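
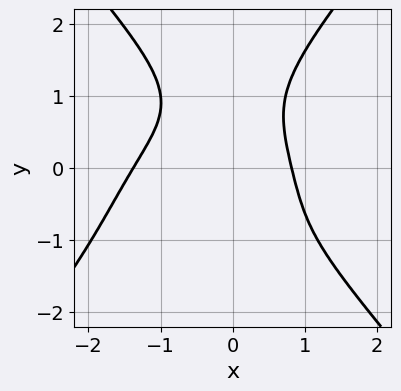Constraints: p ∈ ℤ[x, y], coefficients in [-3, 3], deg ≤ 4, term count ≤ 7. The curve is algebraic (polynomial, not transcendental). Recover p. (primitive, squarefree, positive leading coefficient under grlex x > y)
The degree is 4 — a generic line meets the curve in up to 4 points.
Reading off the gridlines: the curve avoids every integer y-axis point in the box.
Putting this together gives p.

2*x^4 - y^4 + 2*x^3 + 3*x^2*y - 2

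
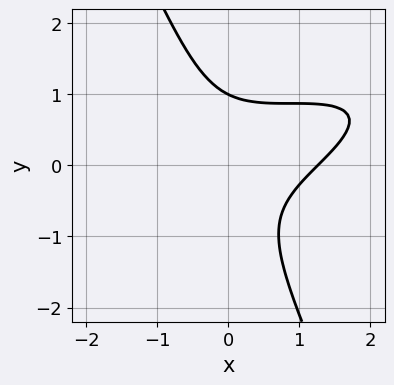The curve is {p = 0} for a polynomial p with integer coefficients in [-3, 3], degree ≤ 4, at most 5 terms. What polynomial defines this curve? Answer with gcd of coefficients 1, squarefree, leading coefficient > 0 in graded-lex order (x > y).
(a) deg p = 3. The shape is more complex than any degree-2 curve.
(b) Checking where it meets the axes: one y-axis crossing is at y = 1.
(c) Solving for integer coefficients yields p as stated.

x^3 - 3*x^2*y + 3*x*y^2 + 2*y^3 - 2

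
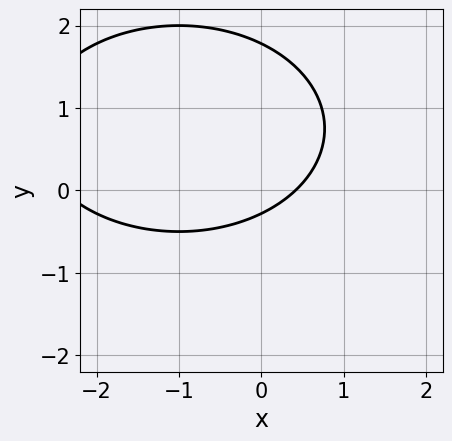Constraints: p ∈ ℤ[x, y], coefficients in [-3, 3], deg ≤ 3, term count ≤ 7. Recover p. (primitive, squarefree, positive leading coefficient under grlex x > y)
1. deg p = 2. A generic line meets the curve in up to 2 points.
2. Solving for integer coefficients yields p as stated.

x^2 + 2*y^2 + 2*x - 3*y - 1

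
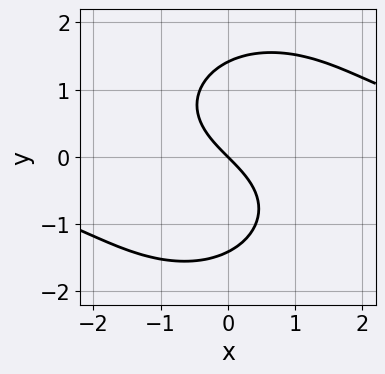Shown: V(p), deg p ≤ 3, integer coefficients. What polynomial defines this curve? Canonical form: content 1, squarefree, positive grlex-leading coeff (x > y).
x^2*y + y^3 - 2*x - 2*y

(a) The degree is 3 — no degree-2 curve has this shape.
(b) Against the integer gridlines: it crosses the y-axis at the gridline y = 0; it crosses the x-axis at the gridline x = 0.
(c) Matching integer coefficients to the picture gives p.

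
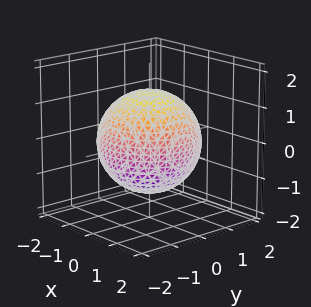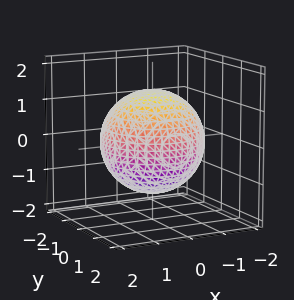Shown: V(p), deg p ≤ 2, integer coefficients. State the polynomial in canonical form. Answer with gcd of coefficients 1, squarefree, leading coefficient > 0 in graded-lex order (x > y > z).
First, degree: a closed, bounded, convex surface; a quadric, so deg p = 2.
Then, symmetries: the z ↦ −z reflection is a symmetry, so z appears only in even powers; every cross-section ⟂ z is a circle, so x, y appear only via x² + y².
Next, against the integer gridlines: a circular section at z = 1 has radius exactly 1.
Finally, these observations pin down the coefficients.

x^2 + y^2 + z^2 - 2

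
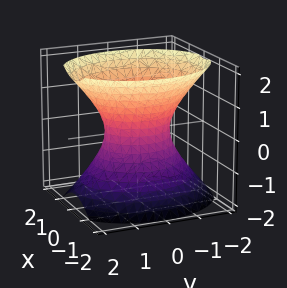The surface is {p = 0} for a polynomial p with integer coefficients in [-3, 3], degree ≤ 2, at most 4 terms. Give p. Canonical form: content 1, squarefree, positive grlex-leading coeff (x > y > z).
deg p = 2.
Symmetries: it's symmetric under x → −x, forcing even powers of x; mirror symmetry y ↦ −y ⇒ only even powers of y; mirror symmetry z ↦ −z ⇒ only even powers of z.
From the visible intercepts: the surface avoids every integer z-axis point in the box; the y-axis gridline crossings are at y ∈ {-1, 1}.
Matching integer coefficients to the picture gives p.

3*x^2 + 2*y^2 - 2*z^2 - 2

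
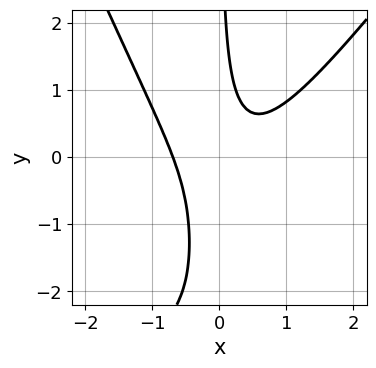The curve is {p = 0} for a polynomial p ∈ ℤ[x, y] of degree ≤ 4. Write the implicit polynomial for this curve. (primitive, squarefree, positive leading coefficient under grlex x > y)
3*x^3 - x^2*y - x*y^2 - 3*x*y + 1

deg p = 3. A generic line meets the curve in up to 3 points.
From the visible intercepts: no y-intercept at any integer in the box.
Solving for integer coefficients yields p as stated.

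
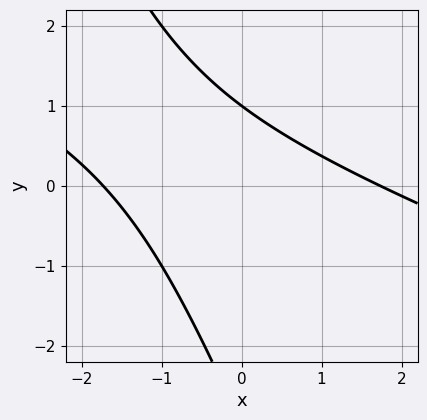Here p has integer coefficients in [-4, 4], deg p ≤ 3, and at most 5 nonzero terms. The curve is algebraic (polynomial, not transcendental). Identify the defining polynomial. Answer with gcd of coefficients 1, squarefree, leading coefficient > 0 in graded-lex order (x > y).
First, the degree is 2 — no degree-1 curve has this shape.
Then, reading off the gridlines: one y-axis crossing is at y = 1.
Finally, fitting integer coefficients to these (and the overall shape) gives p.

x^2 + 3*x*y + y^2 + 2*y - 3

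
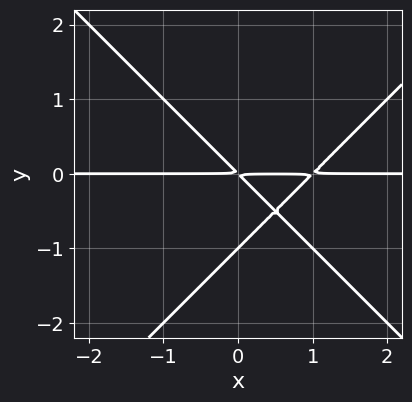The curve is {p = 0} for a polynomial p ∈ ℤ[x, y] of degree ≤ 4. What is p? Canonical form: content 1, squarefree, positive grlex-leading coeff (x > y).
x^2*y - y^3 - x*y - y^2

1. Degree: the shape is more complex than any degree-2 curve, so deg p = 3.
2. Against the integer gridlines: every point of the x-axis in the box is on the curve; one y-axis crossing is at y = -1.
3. Assembling these constraints gives the stated polynomial.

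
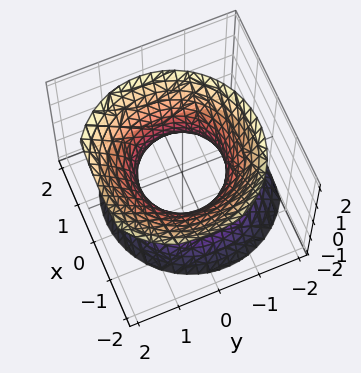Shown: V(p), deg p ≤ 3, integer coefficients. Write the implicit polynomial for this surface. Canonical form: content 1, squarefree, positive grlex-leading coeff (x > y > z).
(a) The degree is 2 — a generic line meets the surface in up to 2 points.
(b) Reading off the gridlines: the y-axis gridline crossings are at y ∈ {-1, 1}; among the integer gridlines, it crosses the x-axis at x ∈ {-1, 1}.
(c) The integer polynomial consistent with all of this is the stated p.

3*x^2 + x*z + 3*y^2 - y*z - 2*z^2 - 3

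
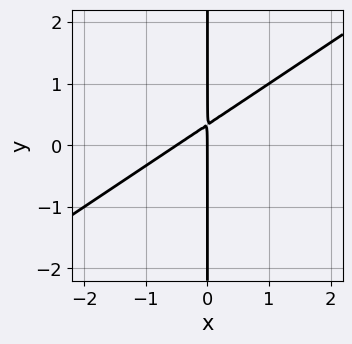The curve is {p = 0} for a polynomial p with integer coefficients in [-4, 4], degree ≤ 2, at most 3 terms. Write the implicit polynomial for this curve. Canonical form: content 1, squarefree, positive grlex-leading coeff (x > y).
2*x^2 - 3*x*y + x

Degree: the shape is more complex than any degree-1 curve, so deg p = 2.
Observable constraints: one x-axis crossing is at x = 0; the visible y-axis segment lies entirely on the curve.
Solving for integer coefficients yields p as stated.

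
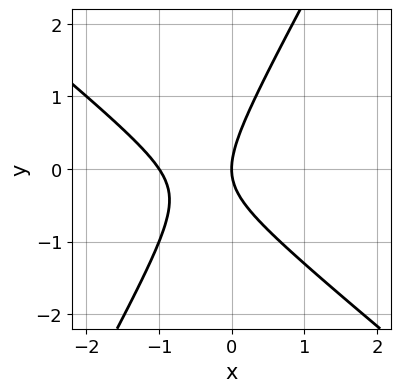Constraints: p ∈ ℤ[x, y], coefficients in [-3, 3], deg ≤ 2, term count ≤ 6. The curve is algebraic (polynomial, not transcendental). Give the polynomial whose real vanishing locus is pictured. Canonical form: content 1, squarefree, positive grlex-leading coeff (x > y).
3*x^2 + 2*x*y - 2*y^2 + 3*x

1. Degree: a generic line meets the curve in up to 2 points, so deg p = 2.
2. From the visible intercepts: the x-axis gridline crossings are at x ∈ {-1, 0}; one y-axis crossing is at y = 0.
3. Matching integer coefficients to the picture gives p.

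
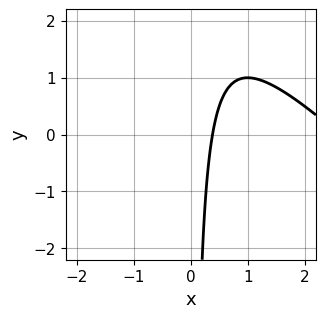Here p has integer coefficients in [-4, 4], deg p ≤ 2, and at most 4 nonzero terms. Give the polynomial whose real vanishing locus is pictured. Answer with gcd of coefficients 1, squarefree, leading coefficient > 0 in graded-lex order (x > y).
deg p = 2. No degree-1 curve has this shape.
Reading off the gridlines: the curve avoids every integer y-axis point in the box.
Matching integer coefficients to the picture gives p.

x^2 + x*y - 3*x + 1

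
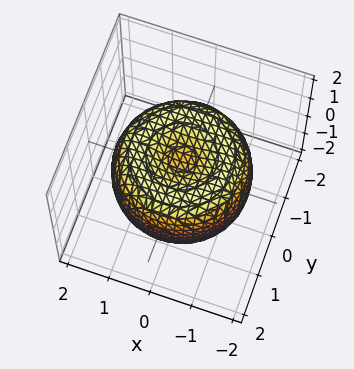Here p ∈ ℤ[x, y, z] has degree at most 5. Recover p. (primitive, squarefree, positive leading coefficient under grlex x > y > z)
x^4 + 2*x^2*y^2 + y^4 - 2*x^2 - 2*y^2 + 2*z^2 - 1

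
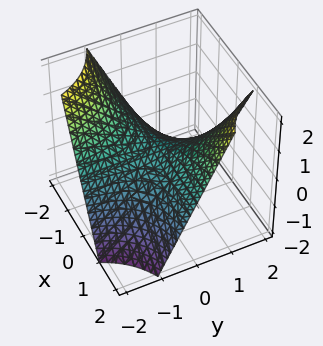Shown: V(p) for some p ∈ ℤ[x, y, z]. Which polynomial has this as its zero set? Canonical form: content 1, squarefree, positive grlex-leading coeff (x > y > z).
x*y - z

First, degree: a saddle surface; a quadric, so deg p = 2.
Next, from the axis intercepts and sections: the visible x-axis segment lies entirely on the surface; every point of the y-axis in the box is on the surface; it crosses the z-axis at the gridline z = 0.
Finally, the integer polynomial consistent with all of this is the stated p.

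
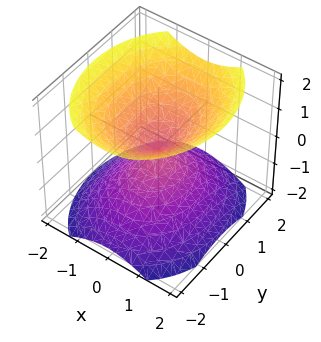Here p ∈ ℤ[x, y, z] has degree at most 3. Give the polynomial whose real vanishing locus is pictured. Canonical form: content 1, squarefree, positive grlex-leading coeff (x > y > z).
3*x^2 + 2*y^2 - 3*z^2

First, I count 2 distinct pieces. They look like related sheets of one shape, so recover p as a whole.
Then, deg p = 2. A double cone through the origin; a quadric.
Then, symmetries: it's symmetric under y → −y, forcing even powers of y; it's symmetric under x → −x, forcing even powers of x; mirror symmetry z ↦ −z ⇒ only even powers of z.
Next, reading off the gridlines: it meets the z-axis at z = 0 (among the integer gridlines); it crosses the y-axis at the gridline y = 0.
Finally, matching integer coefficients to the picture gives p.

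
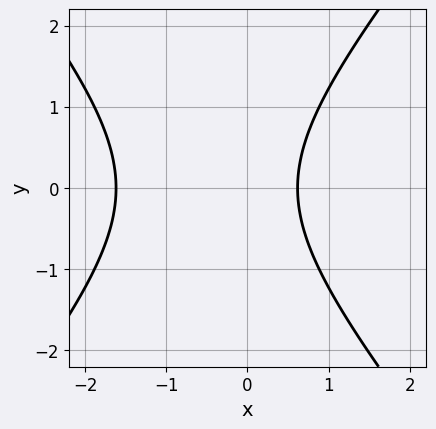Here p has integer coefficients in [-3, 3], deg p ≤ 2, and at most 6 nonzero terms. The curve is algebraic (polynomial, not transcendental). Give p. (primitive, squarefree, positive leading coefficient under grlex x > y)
The degree is 2 — a generic line meets the curve in up to 2 points.
Symmetries: mirror symmetry y ↦ −y ⇒ only even powers of y.
Against the integer gridlines: the curve avoids every integer y-axis point in the box.
Matching integer coefficients to the picture gives p.

3*x^2 - 2*y^2 + 3*x - 3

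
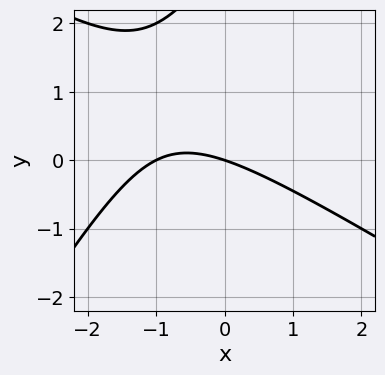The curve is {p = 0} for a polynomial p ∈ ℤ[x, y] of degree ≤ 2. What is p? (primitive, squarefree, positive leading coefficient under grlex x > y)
(a) deg p = 2. No degree-1 curve has this shape.
(b) From the visible intercepts: among the integer gridlines, it crosses the x-axis at x ∈ {-1, 0}; it crosses the y-axis at the gridline y = 0.
(c) Together with the visible shape, these determine p as stated.

x^2 + x*y - y^2 + x + 3*y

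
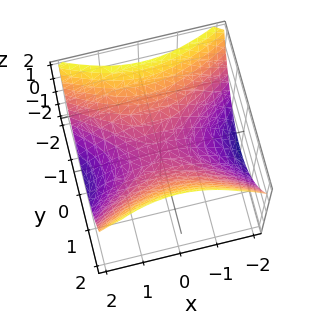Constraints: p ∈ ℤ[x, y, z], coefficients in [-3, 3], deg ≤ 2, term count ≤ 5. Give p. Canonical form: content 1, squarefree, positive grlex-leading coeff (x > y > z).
x^2 - 2*y^2 + 3*z

1. deg p = 2. A hyperbolic paraboloid; a quadric.
2. Symmetries: it's symmetric under x → −x, forcing even powers of x; mirror symmetry y ↦ −y ⇒ only even powers of y.
3. Checking where it meets the axes: it crosses the x-axis at the gridline x = 0; it meets the z-axis at z = 0 (among the integer gridlines); one y-axis crossing is at y = 0.
4. Solving for integer coefficients yields p as stated.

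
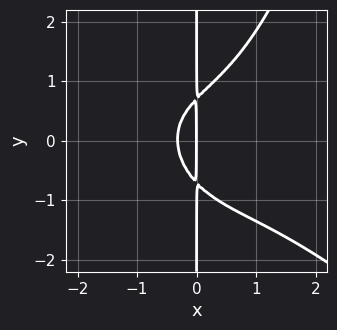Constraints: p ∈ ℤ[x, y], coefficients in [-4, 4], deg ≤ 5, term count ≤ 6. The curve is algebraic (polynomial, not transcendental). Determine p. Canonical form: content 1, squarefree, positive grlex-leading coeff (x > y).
1. Degree: the shape is more complex than any degree-3 curve, so deg p = 4.
2. Observable constraints: every point of the y-axis in the box is on the curve; it crosses the x-axis at the gridline x = 0.
3. Matching integer coefficients to the picture gives p.

x^4 + x^3*y - 2*x*y^2 + 3*x^2 + x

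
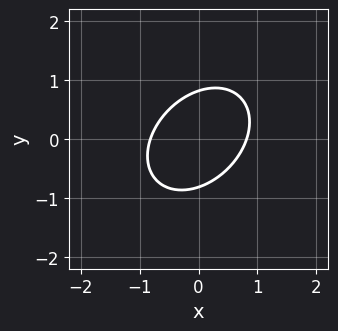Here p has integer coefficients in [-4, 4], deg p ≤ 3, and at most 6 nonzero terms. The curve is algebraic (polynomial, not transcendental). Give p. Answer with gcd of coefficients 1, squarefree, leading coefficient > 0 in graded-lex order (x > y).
3*x^2 - 2*x*y + 3*y^2 - 2

First, the degree is 2 — a generic line meets the curve in up to 2 points.
Finally, putting this together gives p.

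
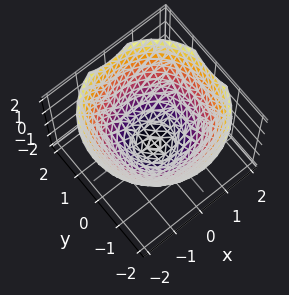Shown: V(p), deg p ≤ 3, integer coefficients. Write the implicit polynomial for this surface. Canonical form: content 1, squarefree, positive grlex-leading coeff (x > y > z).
2*x^2 + 2*y^2 - 3*z - 3

1. Degree: no degree-1 surface has this shape, so deg p = 2.
2. Symmetries: the z-axis is an axis of rotation, so x and y enter only as x² + y².
3. Checking where it meets the axes: a circular section at z = 0 has radius between 1 and 2; it meets the z-axis at z = -1 (among the integer gridlines).
4. Solving for integer coefficients yields p as stated.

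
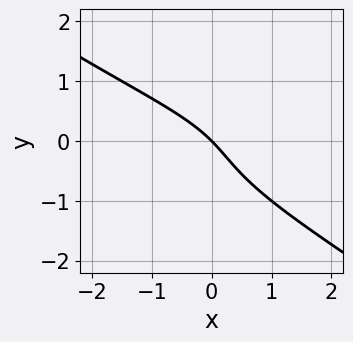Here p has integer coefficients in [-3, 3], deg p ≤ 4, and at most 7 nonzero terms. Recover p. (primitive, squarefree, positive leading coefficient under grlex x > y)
2*x*y^2 + 3*y^3 + y^2 + 2*x + 2*y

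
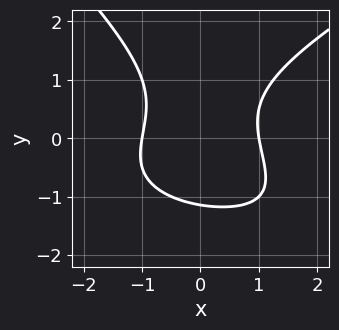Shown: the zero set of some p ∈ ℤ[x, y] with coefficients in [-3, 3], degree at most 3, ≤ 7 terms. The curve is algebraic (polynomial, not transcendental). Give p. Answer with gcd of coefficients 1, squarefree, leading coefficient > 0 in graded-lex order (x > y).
x^2*y - x*y^2 - 2*y^3 + 3*x^2 - 3

deg p = 3. The shape is more complex than any degree-2 curve.
Against the integer gridlines: among the integer gridlines, it crosses the x-axis at x ∈ {-1, 1}.
Assembling these constraints gives the stated polynomial.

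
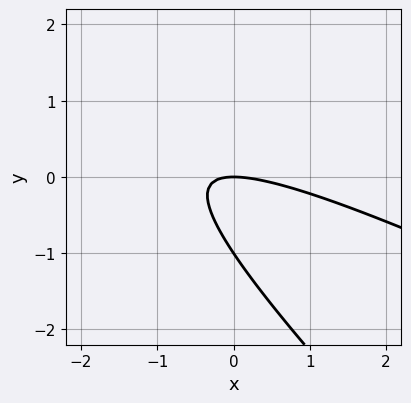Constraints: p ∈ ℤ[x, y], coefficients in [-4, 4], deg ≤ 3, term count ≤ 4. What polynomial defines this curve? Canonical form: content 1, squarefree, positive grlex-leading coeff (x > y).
x^2 + 3*x*y + 2*y^2 + 2*y

(a) Degree: the shape is more complex than any degree-1 curve, so deg p = 2.
(b) Against the integer gridlines: it crosses the x-axis at the gridline x = 0; the y-axis gridline crossings are at y ∈ {-1, 0}.
(c) Solving for integer coefficients yields p as stated.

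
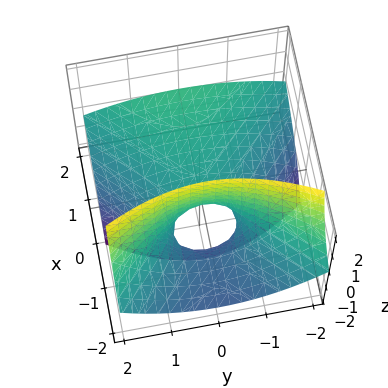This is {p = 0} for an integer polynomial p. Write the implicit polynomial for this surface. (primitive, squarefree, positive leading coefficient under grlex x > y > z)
1. The degree is 2 — no degree-1 surface has this shape.
2. Against the integer gridlines: it meets the z-axis at z = 0 (among the integer gridlines); it meets the x-axis at x = 0 (among the integer gridlines); it crosses the y-axis at the gridline y = 0.
3. Putting this together gives p.

x^2 - 3*x*z - y^2 - 2*z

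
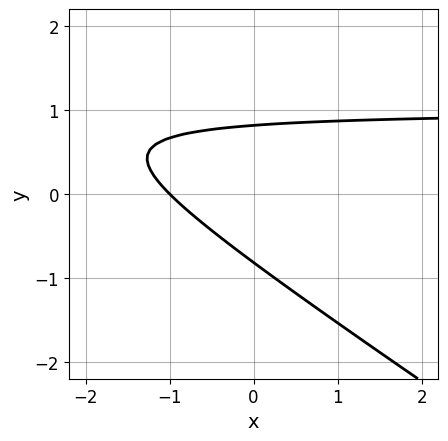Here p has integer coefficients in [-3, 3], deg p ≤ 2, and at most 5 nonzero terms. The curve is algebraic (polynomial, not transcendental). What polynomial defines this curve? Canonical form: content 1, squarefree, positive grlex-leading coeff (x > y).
1. The degree is 2 — the shape is more complex than any degree-1 curve.
2. From the axis intercepts and sections: one x-axis crossing is at x = -1.
3. Matching integer coefficients to the picture gives p.

2*x*y + 3*y^2 - 2*x - 2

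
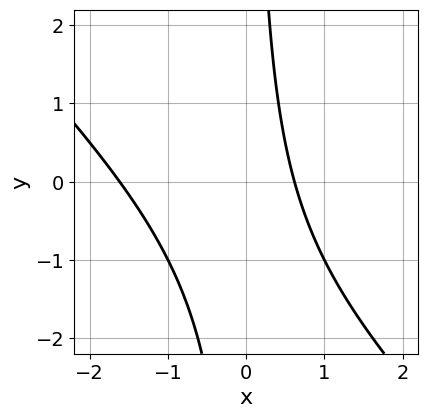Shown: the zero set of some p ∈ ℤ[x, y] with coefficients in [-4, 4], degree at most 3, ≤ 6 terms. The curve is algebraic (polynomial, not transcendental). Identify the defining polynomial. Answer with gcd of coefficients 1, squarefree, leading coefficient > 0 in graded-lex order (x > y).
x^2 + x*y + x - 1

First, degree: no degree-1 curve has this shape, so deg p = 2.
Next, observable constraints: the curve avoids every integer y-axis point in the box.
Finally, assembling these constraints gives the stated polynomial.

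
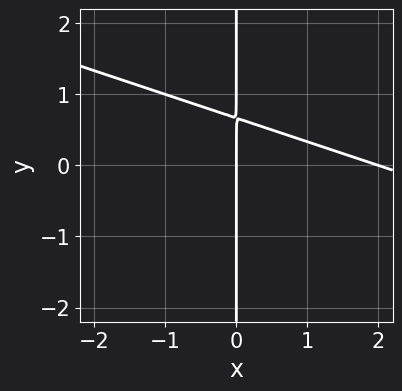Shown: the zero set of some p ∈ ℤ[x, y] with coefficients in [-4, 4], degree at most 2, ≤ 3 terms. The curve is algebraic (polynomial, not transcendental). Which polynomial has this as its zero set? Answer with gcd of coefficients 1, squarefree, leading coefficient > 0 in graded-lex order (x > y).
x^2 + 3*x*y - 2*x

1. The degree is 2 — no degree-1 curve has this shape.
2. From the axis intercepts and sections: every point of the y-axis in the box is on the curve; among the integer gridlines, it crosses the x-axis at x ∈ {0, 2}.
3. Together with the visible shape, these determine p as stated.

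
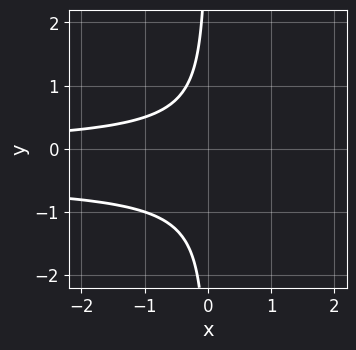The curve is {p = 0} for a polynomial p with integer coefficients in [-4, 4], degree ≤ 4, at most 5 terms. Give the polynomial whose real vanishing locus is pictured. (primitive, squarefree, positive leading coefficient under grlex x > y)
2*x*y^2 + x*y + 1

First, degree: the shape is more complex than any degree-2 curve, so deg p = 3.
Next, from the axis intercepts and sections: the curve avoids every integer y-axis point in the box; it misses every integer gridline on the x-axis.
Finally, the integer polynomial consistent with all of this is the stated p.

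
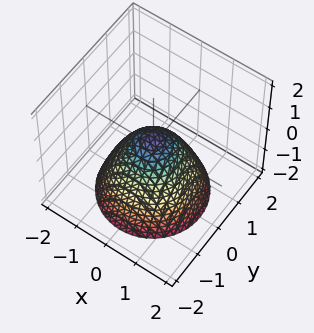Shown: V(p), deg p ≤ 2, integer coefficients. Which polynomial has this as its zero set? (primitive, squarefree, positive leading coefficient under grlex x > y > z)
First, deg p = 2. No degree-1 surface has this shape.
Next, symmetry: the z-axis is an axis of rotation, so x and y enter only as x² + y².
Next, from the visible intercepts: a circular section at z = 0 has radius between 0 and 1.
Finally, these observations pin down the coefficients.

3*x^2 + 3*y^2 + 3*z - 1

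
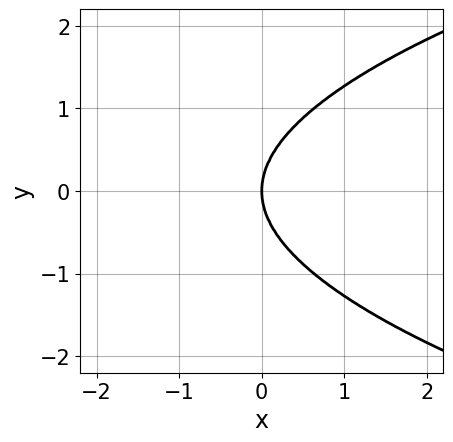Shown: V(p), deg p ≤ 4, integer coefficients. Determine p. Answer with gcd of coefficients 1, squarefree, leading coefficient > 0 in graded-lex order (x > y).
x^2*y^2 + 2*y^4 - 2*x^3 - 3*x*y^2

(a) deg p = 4. A generic line meets the curve in up to 4 points.
(b) Symmetries: mirror symmetry y ↦ −y ⇒ only even powers of y.
(c) Checking where it meets the axes: one x-axis crossing is at x = 0; one y-axis crossing is at y = 0.
(d) Solving for integer coefficients yields p as stated.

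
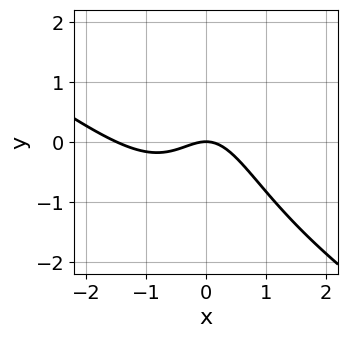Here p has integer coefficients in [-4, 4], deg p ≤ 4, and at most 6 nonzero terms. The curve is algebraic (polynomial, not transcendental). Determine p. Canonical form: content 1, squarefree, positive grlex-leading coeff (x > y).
2*x^3 + 3*x^2*y + 3*x^2 + 3*y

(a) The degree is 3 — a generic line meets the curve in up to 3 points.
(b) Observable constraints: it meets the x-axis at x = 0 (among the integer gridlines); one y-axis crossing is at y = 0.
(c) Putting this together gives p.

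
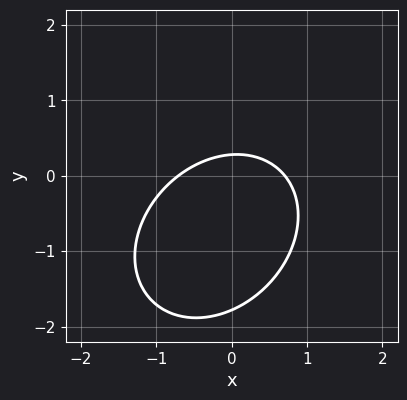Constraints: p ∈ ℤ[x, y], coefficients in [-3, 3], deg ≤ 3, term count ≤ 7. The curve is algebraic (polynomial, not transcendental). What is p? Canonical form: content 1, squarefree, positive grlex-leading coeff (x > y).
First, the degree is 2 — no degree-1 curve has this shape.
Finally, putting this together gives p.

2*x^2 - x*y + 2*y^2 + 3*y - 1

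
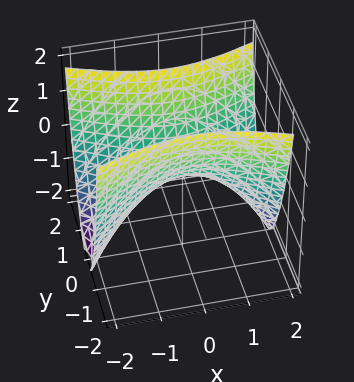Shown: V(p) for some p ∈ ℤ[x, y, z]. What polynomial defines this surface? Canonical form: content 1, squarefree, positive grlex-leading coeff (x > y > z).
(a) deg p = 2. A hyperbolic paraboloid; a quadric.
(b) Symmetries: the x ↦ −x reflection is a symmetry, so x appears only in even powers; mirror symmetry y ↦ −y ⇒ only even powers of y.
(c) Reading off the gridlines: it crosses the z-axis at the gridline z = 0; one x-axis crossing is at x = 0; it crosses the y-axis at the gridline y = 0.
(d) The integer polynomial consistent with all of this is the stated p.

x^2 - 3*y^2 + 2*z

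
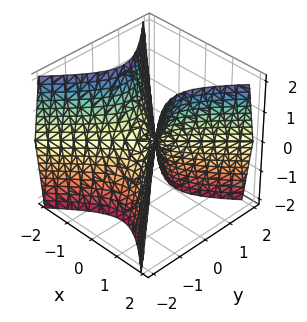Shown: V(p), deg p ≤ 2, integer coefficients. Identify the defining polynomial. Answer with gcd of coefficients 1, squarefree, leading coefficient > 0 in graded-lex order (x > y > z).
First, the degree is 2 — a saddle surface; a quadric.
Then, symmetries: mirror symmetry x ↦ −x ⇒ only even powers of x; mirror symmetry y ↦ −y ⇒ only even powers of y.
Next, observable constraints: it crosses the x-axis at the gridline x = 0; it meets the z-axis at z = 0 (among the integer gridlines).
Finally, these observations pin down the coefficients.

2*x^2 - 2*y^2 - z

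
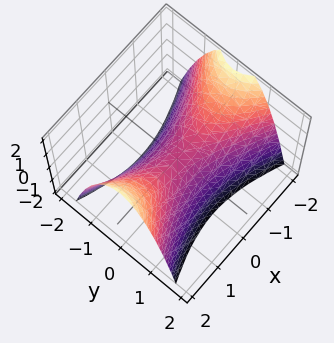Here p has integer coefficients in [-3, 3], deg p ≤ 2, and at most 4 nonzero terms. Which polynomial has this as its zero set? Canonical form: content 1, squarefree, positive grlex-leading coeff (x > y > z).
x^2 - 3*y^2 - 2*z

(a) Degree: a hyperbolic paraboloid; a quadric, so deg p = 2.
(b) Symmetries: mirror symmetry y ↦ −y ⇒ only even powers of y; it's symmetric under x → −x, forcing even powers of x.
(c) Reading off the gridlines: one y-axis crossing is at y = 0; it meets the z-axis at z = 0 (among the integer gridlines); one x-axis crossing is at x = 0.
(d) Solving for integer coefficients yields p as stated.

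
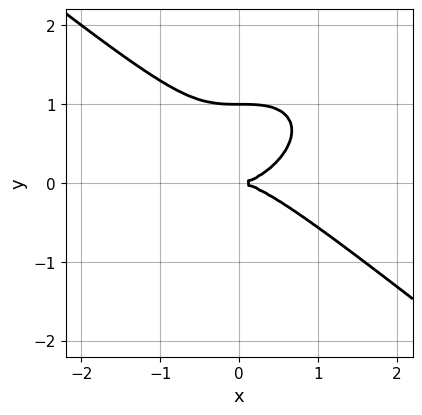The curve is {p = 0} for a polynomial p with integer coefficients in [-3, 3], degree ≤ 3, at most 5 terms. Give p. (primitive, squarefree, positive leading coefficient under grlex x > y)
The degree is 3 — a generic line meets the curve in up to 3 points.
Reading off the gridlines: among the integer gridlines, it crosses the y-axis at y ∈ {0, 1}; it crosses the x-axis at the gridline x = 0.
Together with the visible shape, these determine p as stated.

x^3 + 2*y^3 - 2*y^2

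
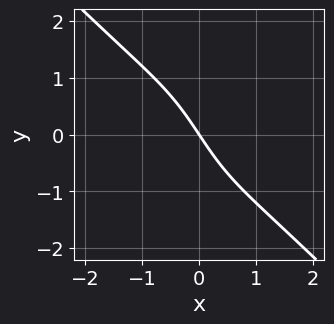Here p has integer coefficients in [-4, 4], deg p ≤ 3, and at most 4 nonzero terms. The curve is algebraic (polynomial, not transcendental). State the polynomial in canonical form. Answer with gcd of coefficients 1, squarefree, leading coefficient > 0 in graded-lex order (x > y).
(a) The degree is 3 — no degree-2 curve has this shape.
(b) From the axis intercepts and sections: it crosses the x-axis at the gridline x = 0; one y-axis crossing is at y = 0.
(c) Matching integer coefficients to the picture gives p.

3*x^3 + 3*x^2*y + 3*x + 2*y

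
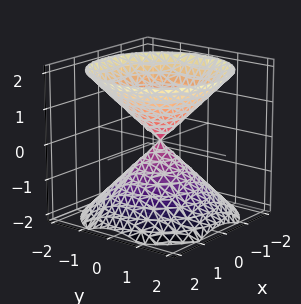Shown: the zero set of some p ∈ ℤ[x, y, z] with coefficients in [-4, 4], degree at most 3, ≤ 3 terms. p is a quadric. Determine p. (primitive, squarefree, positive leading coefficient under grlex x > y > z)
x^2 + y^2 - z^2

(a) I count 2 distinct pieces. They look like related sheets of one shape, so recover p as a whole.
(b) Degree: a double cone through the origin; a quadric, so deg p = 2.
(c) Symmetries: mirror symmetry z ↦ −z ⇒ only even powers of z; the surface is invariant under rotation about z: p = q(x² + y², z).
(d) From the visible intercepts: it meets the x-axis at x = 0 (among the integer gridlines); one y-axis crossing is at y = 0.
(e) The integer polynomial consistent with all of this is the stated p.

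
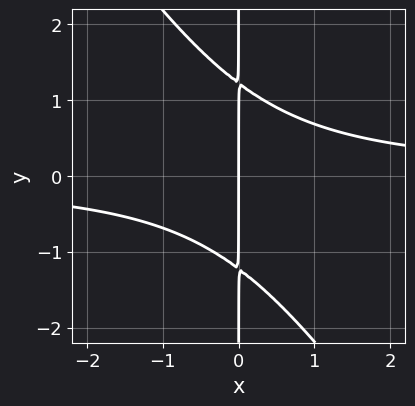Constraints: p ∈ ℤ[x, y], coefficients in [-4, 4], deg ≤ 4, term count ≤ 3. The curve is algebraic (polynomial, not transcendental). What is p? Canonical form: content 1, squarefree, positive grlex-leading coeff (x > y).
Degree: a generic line meets the curve in up to 3 points, so deg p = 3.
Reading off the gridlines: it crosses the x-axis at the gridline x = 0; every point of the y-axis in the box is on the curve.
The integer polynomial consistent with all of this is the stated p.

3*x^2*y + 2*x*y^2 - 3*x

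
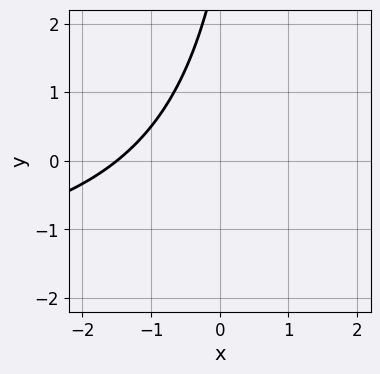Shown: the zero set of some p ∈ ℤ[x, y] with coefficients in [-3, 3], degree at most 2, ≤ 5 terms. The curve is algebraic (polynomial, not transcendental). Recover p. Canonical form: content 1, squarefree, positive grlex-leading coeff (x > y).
x*y + 2*x - y + 3

1. Degree: no degree-1 curve has this shape, so deg p = 2.
2. Reading off the gridlines: the curve avoids every integer y-axis point in the box.
3. Assembling these constraints gives the stated polynomial.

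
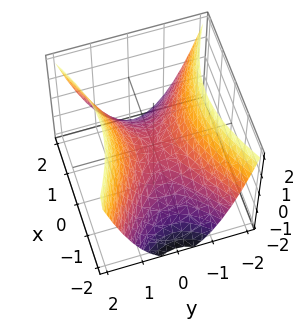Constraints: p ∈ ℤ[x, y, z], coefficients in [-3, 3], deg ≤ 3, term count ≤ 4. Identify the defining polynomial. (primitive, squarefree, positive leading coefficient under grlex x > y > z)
x^2 - 2*y^2 + 2*z

The degree is 2 — a hyperbolic paraboloid; a quadric.
Symmetries: mirror symmetry y ↦ −y ⇒ only even powers of y; the x ↦ −x reflection is a symmetry, so x appears only in even powers.
Checking where it meets the axes: it meets the y-axis at y = 0 (among the integer gridlines); it crosses the z-axis at the gridline z = 0; it crosses the x-axis at the gridline x = 0.
These observations pin down the coefficients.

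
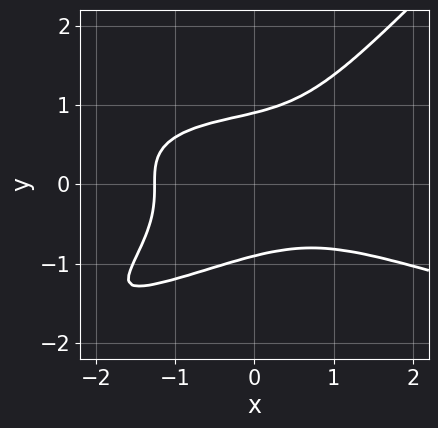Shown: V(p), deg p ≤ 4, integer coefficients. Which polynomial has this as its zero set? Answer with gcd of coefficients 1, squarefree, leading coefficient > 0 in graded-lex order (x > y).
The degree is 4 — the shape is more complex than any degree-3 curve.
The integer polynomial consistent with all of this is the stated p.

3*x*y^3 - 3*y^4 + x^3 + 2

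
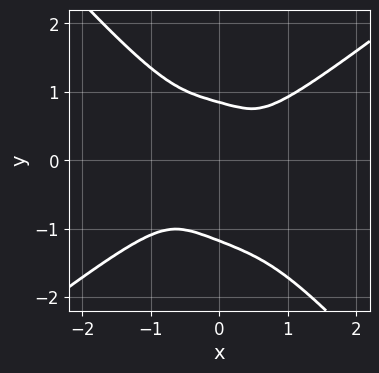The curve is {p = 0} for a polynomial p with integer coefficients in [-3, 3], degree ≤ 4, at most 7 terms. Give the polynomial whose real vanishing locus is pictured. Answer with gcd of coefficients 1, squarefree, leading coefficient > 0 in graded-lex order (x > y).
2*x^4 - 2*x*y^3 - 3*y^4 - y^3 + 3*y^2

1. deg p = 4. No degree-3 curve has this shape.
2. Solving for integer coefficients yields p as stated.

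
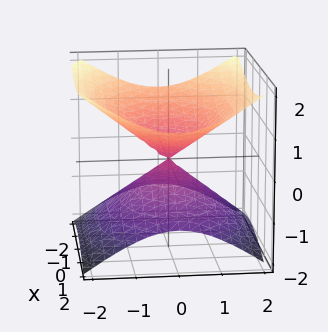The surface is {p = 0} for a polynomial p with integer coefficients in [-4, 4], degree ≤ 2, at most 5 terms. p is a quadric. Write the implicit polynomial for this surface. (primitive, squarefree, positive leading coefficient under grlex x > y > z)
1. Degree: two nappes meeting at a single point; a quadric, so deg p = 2.
2. Symmetries: it's symmetric under x → −x, forcing even powers of x; mirror symmetry z ↦ −z ⇒ only even powers of z; mirror symmetry y ↦ −y ⇒ only even powers of y.
3. From the visible intercepts: one z-axis crossing is at z = 0; it crosses the x-axis at the gridline x = 0; it crosses the y-axis at the gridline y = 0.
4. Together with the visible shape, these determine p as stated.

x^2 + 2*y^2 - 3*z^2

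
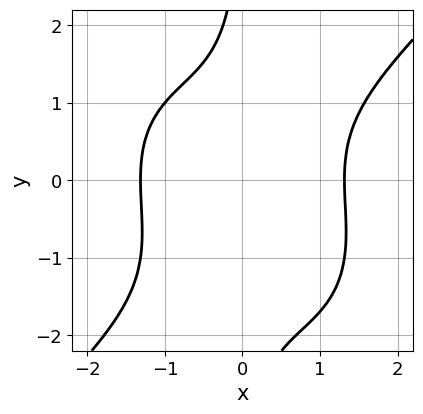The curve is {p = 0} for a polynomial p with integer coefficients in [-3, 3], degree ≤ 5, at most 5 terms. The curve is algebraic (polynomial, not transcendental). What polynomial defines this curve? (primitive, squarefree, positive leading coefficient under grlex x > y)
x^4 - x*y^3 - x*y^2 - 3

First, degree: the shape is more complex than any degree-3 curve, so deg p = 4.
Next, reading off the gridlines: it misses every integer gridline on the y-axis.
Finally, fitting integer coefficients to these (and the overall shape) gives p.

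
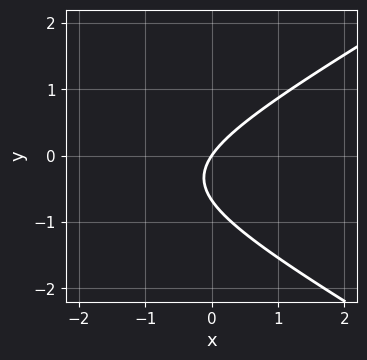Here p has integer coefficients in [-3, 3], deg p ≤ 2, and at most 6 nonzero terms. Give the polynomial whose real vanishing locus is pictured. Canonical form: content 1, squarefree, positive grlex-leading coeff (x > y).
First, the degree is 2 — a generic line meets the curve in up to 2 points.
Then, against the integer gridlines: one x-axis crossing is at x = 0; it meets the y-axis at y = 0 (among the integer gridlines).
Finally, fitting integer coefficients to these (and the overall shape) gives p.

x^2 - 3*y^2 + 3*x - 2*y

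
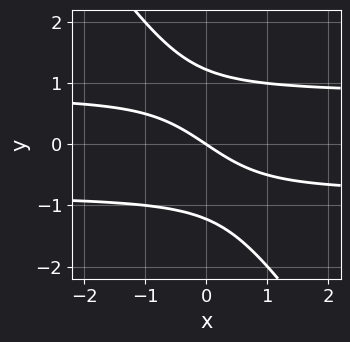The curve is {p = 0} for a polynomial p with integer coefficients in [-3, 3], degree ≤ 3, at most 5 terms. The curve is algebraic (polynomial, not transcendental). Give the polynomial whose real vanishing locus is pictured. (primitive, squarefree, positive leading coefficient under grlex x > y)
First, the degree is 3 — a generic line meets the curve in up to 3 points.
Next, from the axis intercepts and sections: it meets the y-axis at y = 0 (among the integer gridlines); it crosses the x-axis at the gridline x = 0.
Finally, fitting integer coefficients to these (and the overall shape) gives p.

3*x*y^2 + 2*y^3 - 2*x - 3*y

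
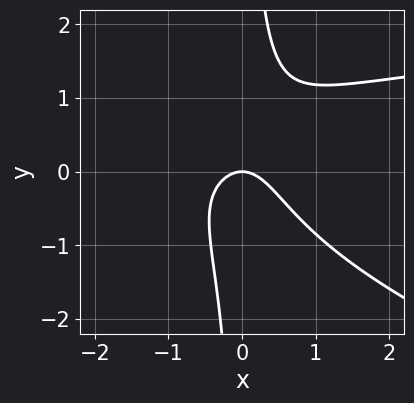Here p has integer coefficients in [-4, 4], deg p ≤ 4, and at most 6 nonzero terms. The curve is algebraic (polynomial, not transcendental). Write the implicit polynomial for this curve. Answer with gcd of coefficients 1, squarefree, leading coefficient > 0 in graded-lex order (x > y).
Degree: the shape is more complex than any degree-2 curve, so deg p = 3.
Against the integer gridlines: it meets the x-axis at x = 0 (among the integer gridlines); it crosses the y-axis at the gridline y = 0.
Together with the visible shape, these determine p as stated.

x^2*y + 3*x*y^2 - 3*x^2 - 2*y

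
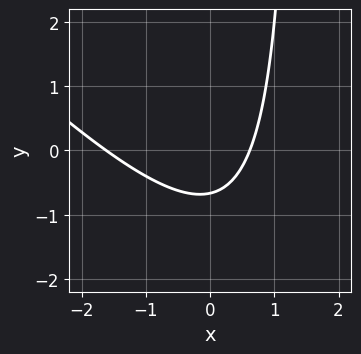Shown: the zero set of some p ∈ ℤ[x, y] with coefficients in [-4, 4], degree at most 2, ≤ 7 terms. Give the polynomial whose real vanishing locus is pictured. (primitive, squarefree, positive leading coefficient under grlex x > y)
2*x^2 + 2*x*y + 2*x - 3*y - 2

First, deg p = 2. No degree-1 curve has this shape.
Finally, matching integer coefficients to the picture gives p.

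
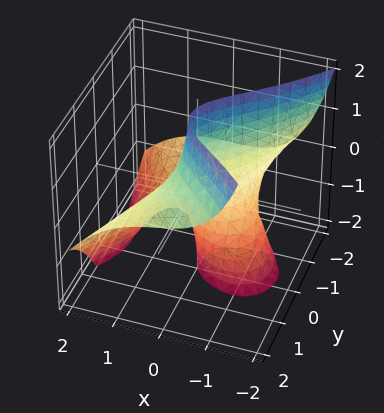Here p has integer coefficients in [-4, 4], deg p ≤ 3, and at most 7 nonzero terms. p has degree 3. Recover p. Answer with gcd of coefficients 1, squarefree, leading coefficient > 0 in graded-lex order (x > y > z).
First, the degree is 3 — the shape is more complex than any degree-2 surface.
Then, checking where it meets the axes: the visible z-axis segment lies entirely on the surface; it crosses the x-axis at the gridline x = 0; it meets the y-axis at y = 0 (among the integer gridlines).
Finally, assembling these constraints gives the stated polynomial.

2*x^3 + 3*y^2*z + 3*x*z + x - 3*y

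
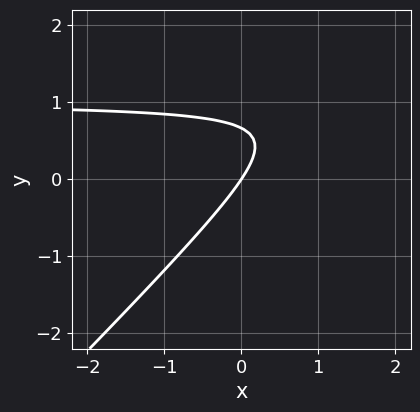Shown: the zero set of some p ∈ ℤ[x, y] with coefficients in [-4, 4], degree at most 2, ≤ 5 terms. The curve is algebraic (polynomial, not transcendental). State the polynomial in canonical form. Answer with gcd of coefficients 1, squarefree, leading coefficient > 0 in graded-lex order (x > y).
The degree is 2 — the shape is more complex than any degree-1 curve.
Reading off the gridlines: it crosses the x-axis at the gridline x = 0; it meets the y-axis at y = 0 (among the integer gridlines).
Putting this together gives p.

3*x*y - 3*y^2 - 3*x + 2*y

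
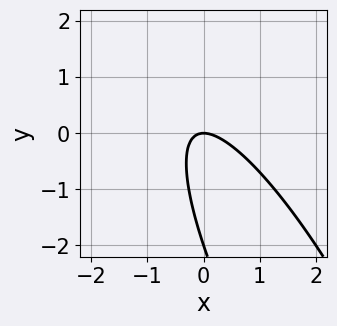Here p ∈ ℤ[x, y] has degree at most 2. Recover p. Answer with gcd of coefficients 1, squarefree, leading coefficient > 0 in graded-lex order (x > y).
3*x^2 + 3*x*y + y^2 + 2*y

First, deg p = 2. The shape is more complex than any degree-1 curve.
Next, checking where it meets the axes: one x-axis crossing is at x = 0; among the integer gridlines, it crosses the y-axis at y ∈ {-2, 0}.
Finally, together with the visible shape, these determine p as stated.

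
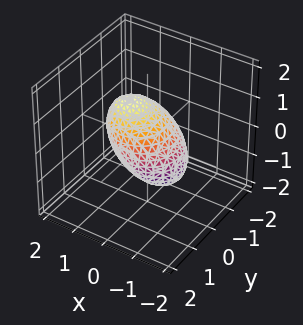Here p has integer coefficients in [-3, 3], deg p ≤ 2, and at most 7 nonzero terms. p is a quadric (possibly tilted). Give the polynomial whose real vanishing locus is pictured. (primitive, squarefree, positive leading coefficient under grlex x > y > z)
1. The degree is 2 — a generic line meets the surface in up to 2 points.
2. Against the integer gridlines: the x-axis gridline crossings are at x ∈ {-1, 1}; among the integer gridlines, it crosses the y-axis at y ∈ {-1, 1}; the z-axis gridline crossings are at z ∈ {-1, 1}.
3. The integer polynomial consistent with all of this is the stated p.

x^2 - x*z + y^2 + z^2 - 1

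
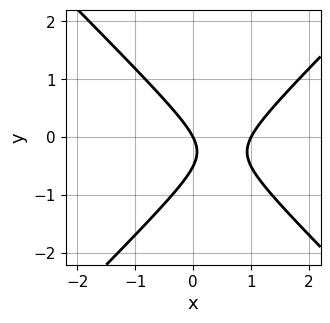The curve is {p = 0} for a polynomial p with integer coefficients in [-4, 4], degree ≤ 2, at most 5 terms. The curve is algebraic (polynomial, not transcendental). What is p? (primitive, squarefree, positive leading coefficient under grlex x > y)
(a) deg p = 2. No degree-1 curve has this shape.
(b) From the axis intercepts and sections: the x-axis gridline crossings are at x ∈ {0, 1}; it meets the y-axis at y = 0 (among the integer gridlines).
(c) These observations pin down the coefficients.

2*x^2 - 2*y^2 - 2*x - y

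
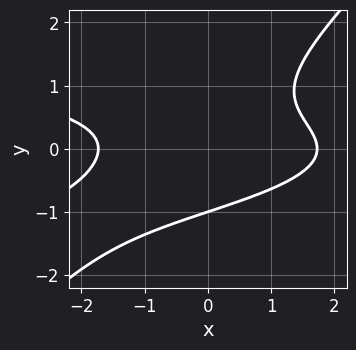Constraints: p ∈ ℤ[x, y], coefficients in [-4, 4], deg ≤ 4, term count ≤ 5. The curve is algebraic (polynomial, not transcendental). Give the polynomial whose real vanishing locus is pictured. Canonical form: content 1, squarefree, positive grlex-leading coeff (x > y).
3*x*y^2 - 3*y^3 + x^2 - 3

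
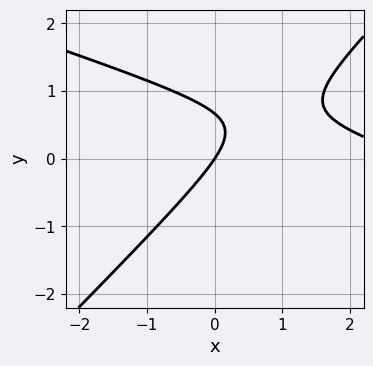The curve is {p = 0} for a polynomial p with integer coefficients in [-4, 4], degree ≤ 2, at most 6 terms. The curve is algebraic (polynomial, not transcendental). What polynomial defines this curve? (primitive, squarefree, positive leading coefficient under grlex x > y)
1. Degree: the shape is more complex than any degree-1 curve, so deg p = 2.
2. Against the integer gridlines: it meets the y-axis at y = 0 (among the integer gridlines); it meets the x-axis at x = 0 (among the integer gridlines).
3. Putting this together gives p.

x^2 + 2*x*y - 3*y^2 - 3*x + 2*y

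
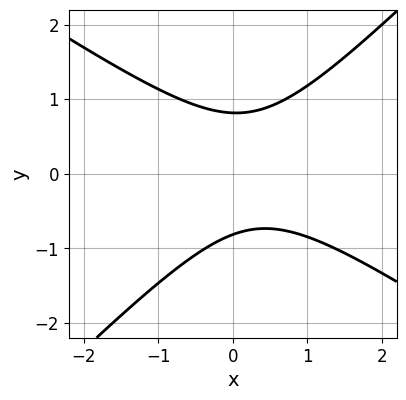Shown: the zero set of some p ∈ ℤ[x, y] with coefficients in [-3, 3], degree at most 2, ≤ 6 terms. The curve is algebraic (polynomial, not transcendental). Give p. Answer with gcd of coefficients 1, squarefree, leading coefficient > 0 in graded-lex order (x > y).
2*x^2 + x*y - 3*y^2 - x + 2

(a) deg p = 2. No degree-1 curve has this shape.
(b) From the axis intercepts and sections: the curve avoids every integer x-axis point in the box.
(c) Together with the visible shape, these determine p as stated.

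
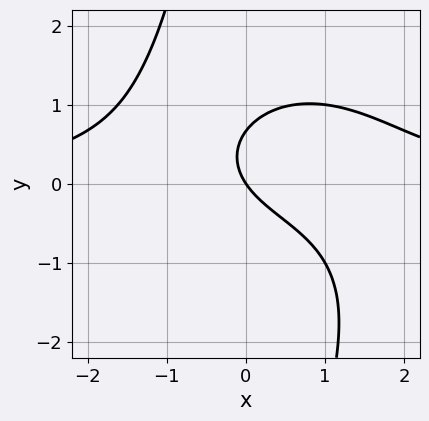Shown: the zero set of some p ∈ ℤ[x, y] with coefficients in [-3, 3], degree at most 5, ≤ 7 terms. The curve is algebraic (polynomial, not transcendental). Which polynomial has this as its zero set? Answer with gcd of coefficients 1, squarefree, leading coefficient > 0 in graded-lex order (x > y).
Degree: a generic line meets the curve in up to 4 points, so deg p = 4.
Observable constraints: one x-axis crossing is at x = 0; it meets the y-axis at y = 0 (among the integer gridlines).
These observations pin down the coefficients.

x^3*y + x*y^3 + 3*y^2 - 3*x - 2*y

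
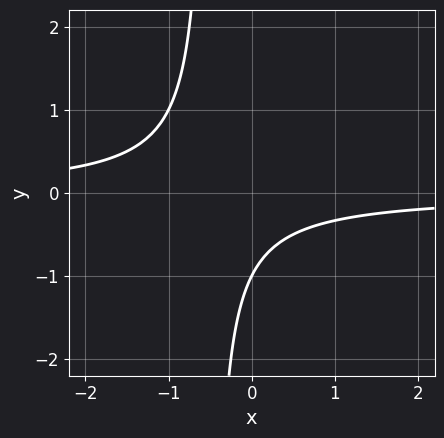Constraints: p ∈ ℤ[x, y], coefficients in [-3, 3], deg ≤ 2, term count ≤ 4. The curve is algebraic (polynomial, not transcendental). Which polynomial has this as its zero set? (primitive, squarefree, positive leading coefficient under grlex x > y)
2*x*y + y + 1

deg p = 2. The shape is more complex than any degree-1 curve.
Checking where it meets the axes: it crosses the y-axis at the gridline y = -1; no x-intercept at any integer in the box.
Fitting integer coefficients to these (and the overall shape) gives p.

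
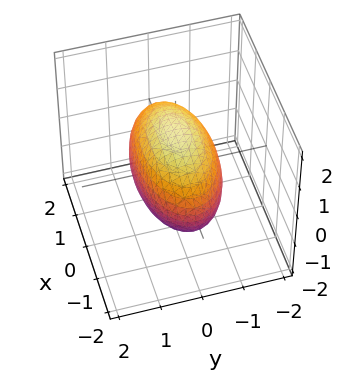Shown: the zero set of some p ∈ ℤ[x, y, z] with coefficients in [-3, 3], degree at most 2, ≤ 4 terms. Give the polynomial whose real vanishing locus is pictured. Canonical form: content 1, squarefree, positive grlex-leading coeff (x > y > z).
First, the degree is 2 — a closed, bounded, convex surface; a quadric.
Next, symmetries: the z ↦ −z reflection is a symmetry, so z appears only in even powers; it's symmetric under y → −y, forcing even powers of y; the x ↦ −x reflection is a symmetry, so x appears only in even powers.
Then, from the axis intercepts and sections: the y-axis gridline crossings are at y ∈ {-1, 1}.
Finally, matching integer coefficients to the picture gives p.

x^2 + 3*y^2 + 2*z^2 - 3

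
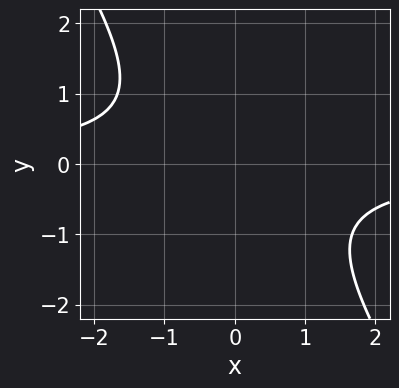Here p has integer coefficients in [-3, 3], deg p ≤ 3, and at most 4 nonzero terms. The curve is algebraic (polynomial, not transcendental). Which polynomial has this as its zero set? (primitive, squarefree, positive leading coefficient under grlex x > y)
First, deg p = 2.
Then, checking where it meets the axes: it misses every integer gridline on the x-axis; the curve avoids every integer y-axis point in the box.
Finally, the integer polynomial consistent with all of this is the stated p.

3*x*y + 2*y^2 + 3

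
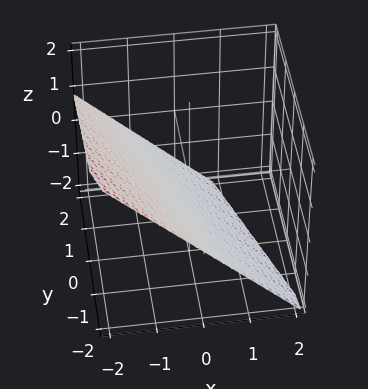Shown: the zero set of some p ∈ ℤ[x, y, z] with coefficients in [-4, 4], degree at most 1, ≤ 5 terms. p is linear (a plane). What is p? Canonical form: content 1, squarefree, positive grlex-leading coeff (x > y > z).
First, degree: every cross-section is a straight line — this is a plane, so deg p = 1.
Then, from the axis intercepts and sections: it meets the y-axis at y = -2 (among the integer gridlines).
Finally, solving for integer coefficients yields p as stated.

3*x + y + 3*z + 2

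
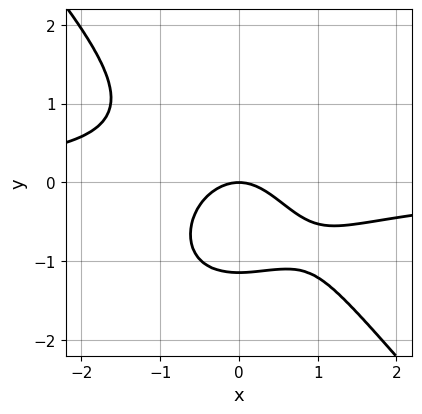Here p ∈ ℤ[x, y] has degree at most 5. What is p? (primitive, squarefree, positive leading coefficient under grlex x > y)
3*x^3*y + 2*y^4 + 3*x^2 + 3*y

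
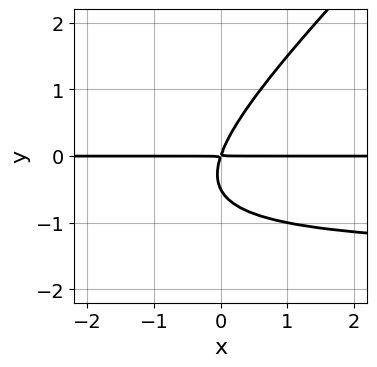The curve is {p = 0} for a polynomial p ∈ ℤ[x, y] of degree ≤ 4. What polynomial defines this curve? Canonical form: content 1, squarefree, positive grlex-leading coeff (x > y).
2*x*y^2 - 2*y^3 + 3*x*y - y^2

1. deg p = 3. A generic line meets the curve in up to 3 points.
2. Observable constraints: the visible x-axis segment lies entirely on the curve.
3. Fitting integer coefficients to these (and the overall shape) gives p.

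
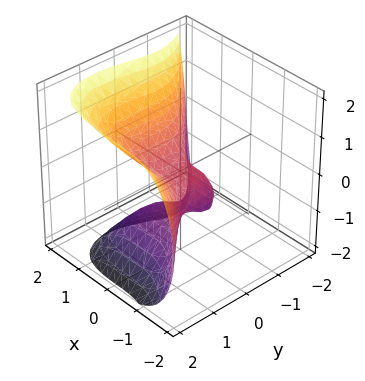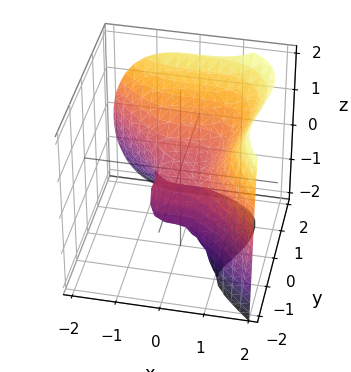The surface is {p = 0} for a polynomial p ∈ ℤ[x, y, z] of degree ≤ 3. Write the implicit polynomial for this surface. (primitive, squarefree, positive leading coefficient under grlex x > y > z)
2*x^3 + 2*y^3 - y*z^2 - 2*z^2 - 2*z

Degree: the shape is more complex than any degree-2 surface, so deg p = 3.
Observable constraints: one y-axis crossing is at y = 0; one x-axis crossing is at x = 0.
Solving for integer coefficients yields p as stated.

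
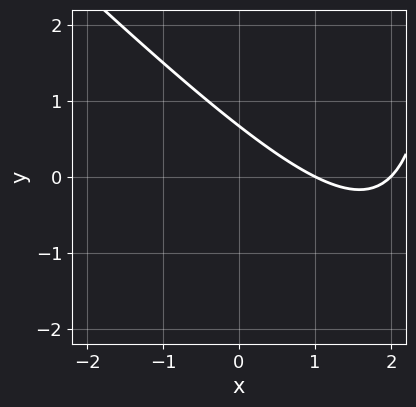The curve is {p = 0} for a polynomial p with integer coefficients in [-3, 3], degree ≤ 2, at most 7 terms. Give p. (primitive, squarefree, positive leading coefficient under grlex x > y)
First, degree: a generic line meets the curve in up to 2 points, so deg p = 2.
Next, reading off the gridlines: the x-axis gridline crossings are at x ∈ {1, 2}.
Finally, fitting integer coefficients to these (and the overall shape) gives p.

x^2 + x*y - 3*x - 3*y + 2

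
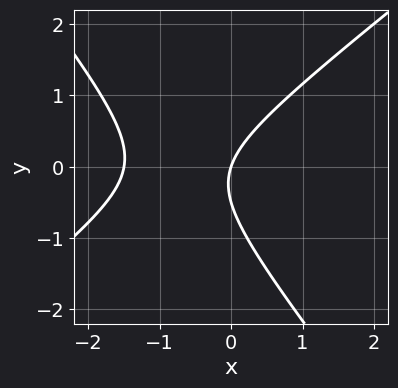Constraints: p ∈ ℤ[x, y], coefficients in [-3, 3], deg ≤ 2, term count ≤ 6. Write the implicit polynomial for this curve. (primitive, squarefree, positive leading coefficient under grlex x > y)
2*x^2 - x*y - 2*y^2 + 3*x - y

1. Degree: a generic line meets the curve in up to 2 points, so deg p = 2.
2. Reading off the gridlines: it crosses the x-axis at the gridline x = 0; it meets the y-axis at y = 0 (among the integer gridlines).
3. Fitting integer coefficients to these (and the overall shape) gives p.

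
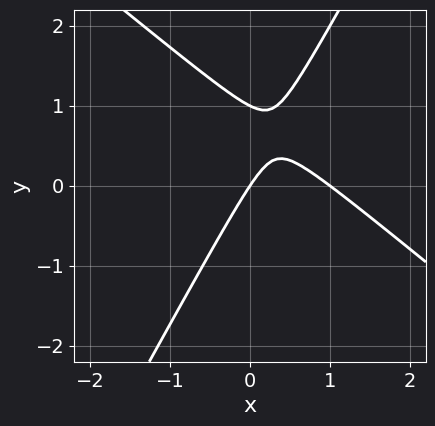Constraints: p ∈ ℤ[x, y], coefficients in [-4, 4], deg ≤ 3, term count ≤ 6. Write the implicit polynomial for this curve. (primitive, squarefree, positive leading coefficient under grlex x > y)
(a) Degree: no degree-1 curve has this shape, so deg p = 2.
(b) From the visible intercepts: the x-axis gridline crossings are at x ∈ {0, 1}; among the integer gridlines, it crosses the y-axis at y ∈ {0, 1}.
(c) Fitting integer coefficients to these (and the overall shape) gives p.

3*x^2 + 2*x*y - 2*y^2 - 3*x + 2*y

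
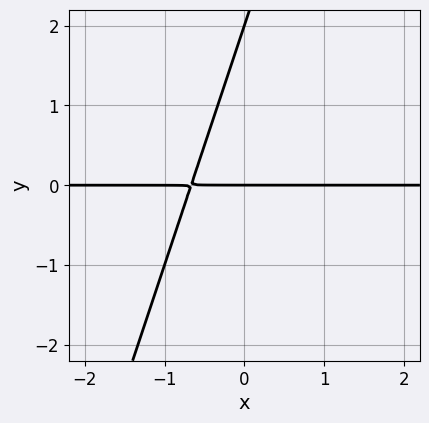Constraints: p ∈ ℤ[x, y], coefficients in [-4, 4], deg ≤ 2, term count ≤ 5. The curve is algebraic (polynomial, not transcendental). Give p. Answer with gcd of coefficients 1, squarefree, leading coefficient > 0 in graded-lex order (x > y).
3*x*y - y^2 + 2*y

The degree is 2 — the shape is more complex than any degree-1 curve.
Checking where it meets the axes: among the integer gridlines, it crosses the y-axis at y ∈ {0, 2}; every point of the x-axis in the box is on the curve.
The integer polynomial consistent with all of this is the stated p.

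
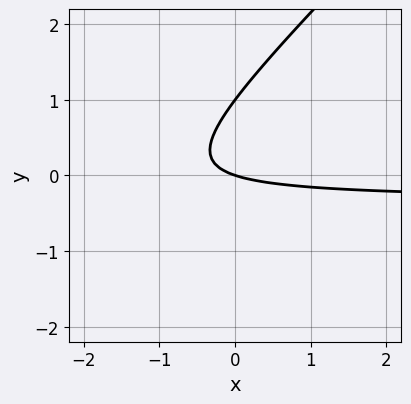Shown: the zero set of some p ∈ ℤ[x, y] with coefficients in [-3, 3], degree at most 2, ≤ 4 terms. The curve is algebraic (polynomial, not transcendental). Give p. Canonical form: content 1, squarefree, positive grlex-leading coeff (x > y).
3*x*y - 3*y^2 + x + 3*y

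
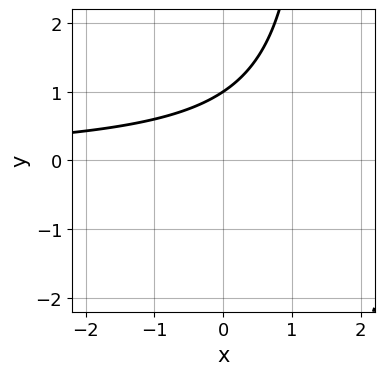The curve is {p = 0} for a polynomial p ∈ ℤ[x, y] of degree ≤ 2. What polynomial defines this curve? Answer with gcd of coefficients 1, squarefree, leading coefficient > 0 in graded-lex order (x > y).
Degree: a generic line meets the curve in up to 2 points, so deg p = 2.
Observable constraints: it meets the y-axis at y = 1 (among the integer gridlines); it misses every integer gridline on the x-axis.
Putting this together gives p.

2*x*y - 3*y + 3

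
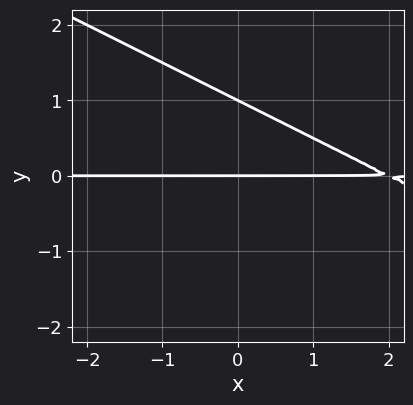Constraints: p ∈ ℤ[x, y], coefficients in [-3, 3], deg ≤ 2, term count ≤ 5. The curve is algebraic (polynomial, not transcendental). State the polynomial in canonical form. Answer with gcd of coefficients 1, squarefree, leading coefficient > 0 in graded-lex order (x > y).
x*y + 2*y^2 - 2*y

1. The degree is 2 — no degree-1 curve has this shape.
2. Reading off the gridlines: the visible x-axis segment lies entirely on the curve; among the integer gridlines, it crosses the y-axis at y ∈ {0, 1}.
3. Solving for integer coefficients yields p as stated.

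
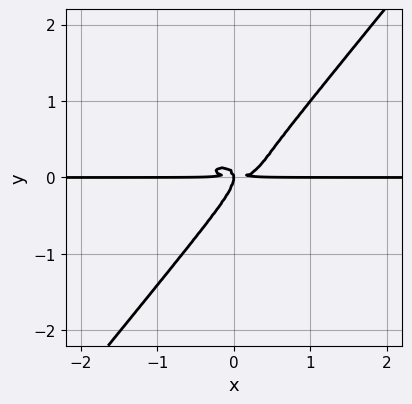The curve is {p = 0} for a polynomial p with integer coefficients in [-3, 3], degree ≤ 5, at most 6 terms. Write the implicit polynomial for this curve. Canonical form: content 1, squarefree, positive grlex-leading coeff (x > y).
x^3*y + 3*x*y^3 - 3*y^4 - x*y^2

First, deg p = 4.
Then, observable constraints: every point of the x-axis in the box is on the curve.
Finally, fitting integer coefficients to these (and the overall shape) gives p.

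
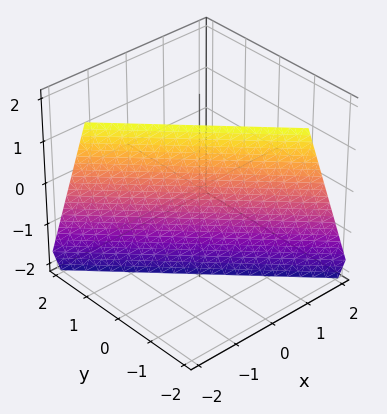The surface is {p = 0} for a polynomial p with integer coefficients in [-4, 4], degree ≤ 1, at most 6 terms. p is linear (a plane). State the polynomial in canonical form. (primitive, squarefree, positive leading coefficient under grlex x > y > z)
1. Degree: every cross-section is a straight line — this is a plane, so deg p = 1.
2. From the axis intercepts and sections: one z-axis crossing is at z = -2.
3. These observations pin down the coefficients.

3*x + 3*y + z + 2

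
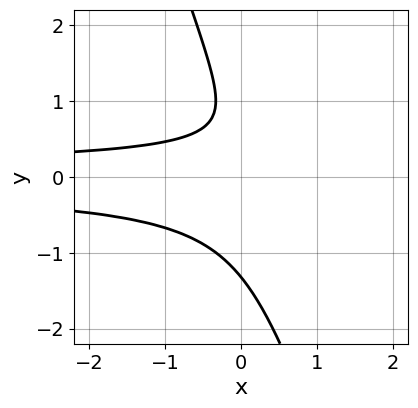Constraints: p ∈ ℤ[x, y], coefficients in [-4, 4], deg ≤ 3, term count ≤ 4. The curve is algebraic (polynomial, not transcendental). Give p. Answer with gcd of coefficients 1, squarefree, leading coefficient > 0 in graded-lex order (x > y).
First, deg p = 3. A generic line meets the curve in up to 3 points.
Then, reading off the gridlines: no x-intercept at any integer in the box.
Finally, putting this together gives p.

3*x*y^2 + y^3 - y + 1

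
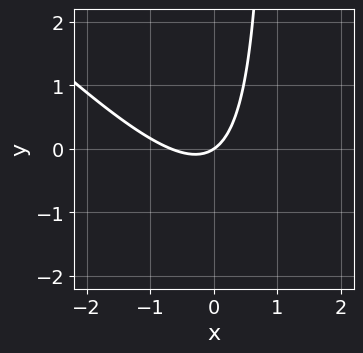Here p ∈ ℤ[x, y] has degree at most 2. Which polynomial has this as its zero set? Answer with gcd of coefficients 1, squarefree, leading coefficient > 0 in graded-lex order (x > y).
Degree: no degree-1 curve has this shape, so deg p = 2.
From the axis intercepts and sections: one y-axis crossing is at y = 0; one x-axis crossing is at x = 0.
Assembling these constraints gives the stated polynomial.

3*x^2 + 3*x*y + 2*x - 3*y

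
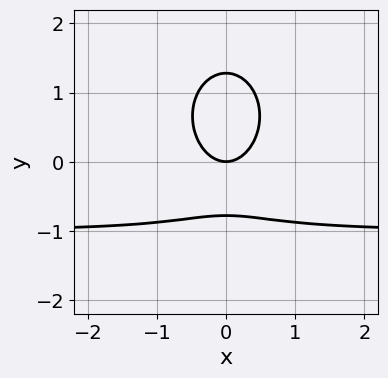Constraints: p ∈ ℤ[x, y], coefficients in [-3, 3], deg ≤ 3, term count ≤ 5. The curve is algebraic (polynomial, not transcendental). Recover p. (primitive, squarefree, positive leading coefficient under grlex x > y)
3*x^2*y + 2*y^3 + 3*x^2 - y^2 - 2*y

(a) deg p = 3.
(b) Symmetries: the x ↦ −x reflection is a symmetry, so x appears only in even powers.
(c) Against the integer gridlines: one x-axis crossing is at x = 0; it meets the y-axis at y = 0 (among the integer gridlines).
(d) Fitting integer coefficients to these (and the overall shape) gives p.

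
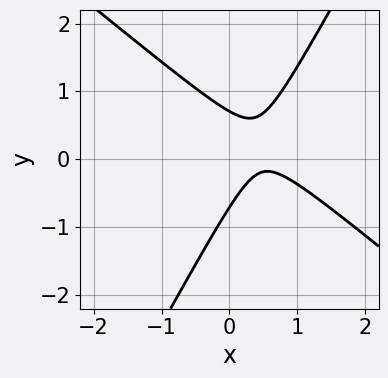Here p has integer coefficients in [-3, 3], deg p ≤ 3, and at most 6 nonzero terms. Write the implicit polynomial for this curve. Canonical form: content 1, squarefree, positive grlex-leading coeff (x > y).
3*x^2 + 2*x*y - 2*y^2 - 3*x + 1

First, deg p = 2. The shape is more complex than any degree-1 curve.
Next, reading off the gridlines: it misses every integer gridline on the x-axis.
Finally, fitting integer coefficients to these (and the overall shape) gives p.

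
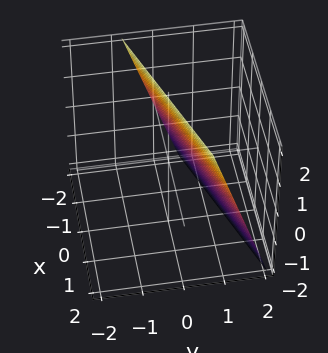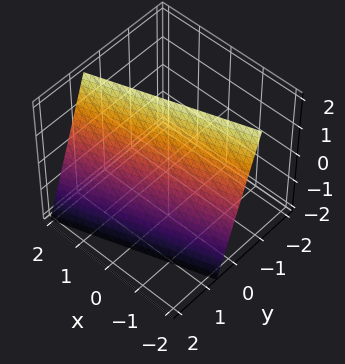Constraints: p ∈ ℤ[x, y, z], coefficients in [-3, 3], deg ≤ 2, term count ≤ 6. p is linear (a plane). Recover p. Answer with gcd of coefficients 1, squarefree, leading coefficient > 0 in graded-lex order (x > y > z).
1. deg p = 1. Every cross-section is a straight line — this is a plane.
2. Checking where it meets the axes: one x-axis crossing is at x = -2; it crosses the z-axis at the gridline z = 2.
3. Putting this together gives p.

x - 3*y - z + 2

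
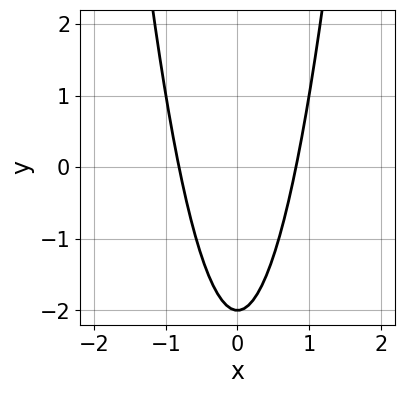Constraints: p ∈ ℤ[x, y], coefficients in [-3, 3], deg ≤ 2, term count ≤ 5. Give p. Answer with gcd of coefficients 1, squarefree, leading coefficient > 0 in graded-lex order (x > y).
3*x^2 - y - 2

deg p = 2.
Symmetries: mirror symmetry x ↦ −x ⇒ only even powers of x.
From the axis intercepts and sections: one y-axis crossing is at y = -2.
Putting this together gives p.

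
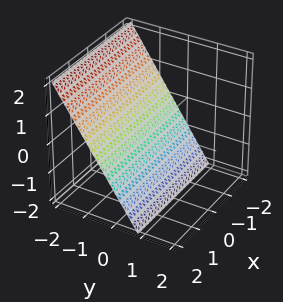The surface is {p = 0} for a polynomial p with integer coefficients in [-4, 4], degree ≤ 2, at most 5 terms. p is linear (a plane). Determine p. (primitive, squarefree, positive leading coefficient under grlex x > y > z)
3*y + 2*z + 2

Degree: every cross-section is a straight line — this is a plane, so deg p = 1.
Against the integer gridlines: no x-intercept at any integer in the box; one z-axis crossing is at z = -1.
Fitting integer coefficients to these (and the overall shape) gives p.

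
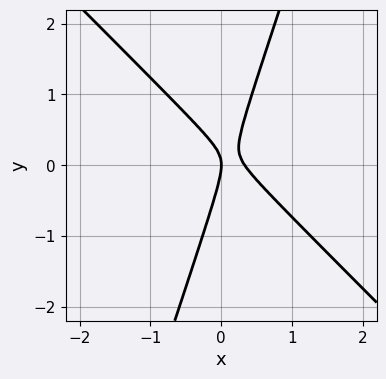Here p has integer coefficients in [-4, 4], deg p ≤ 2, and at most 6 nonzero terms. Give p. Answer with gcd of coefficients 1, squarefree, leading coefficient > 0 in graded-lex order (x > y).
3*x^2 + 2*x*y - y^2 - x

1. deg p = 2. The shape is more complex than any degree-1 curve.
2. Reading off the gridlines: it crosses the y-axis at the gridline y = 0; it crosses the x-axis at the gridline x = 0.
3. These observations pin down the coefficients.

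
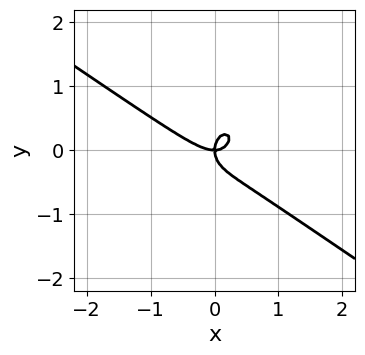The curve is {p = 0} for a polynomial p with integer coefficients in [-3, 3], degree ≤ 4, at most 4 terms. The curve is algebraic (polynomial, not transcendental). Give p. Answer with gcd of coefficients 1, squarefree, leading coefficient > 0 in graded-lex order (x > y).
(a) Degree: a generic line meets the curve in up to 3 points, so deg p = 3.
(b) Reading off the gridlines: one x-axis crossing is at x = 0; it crosses the y-axis at the gridline y = 0.
(c) Together with the visible shape, these determine p as stated.

3*x^3 + 3*x^2*y + 3*y^3 - 2*x*y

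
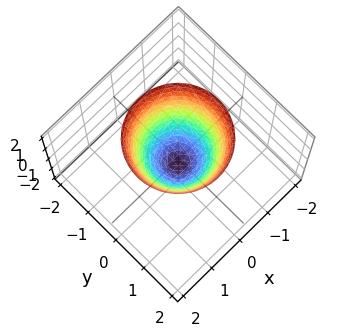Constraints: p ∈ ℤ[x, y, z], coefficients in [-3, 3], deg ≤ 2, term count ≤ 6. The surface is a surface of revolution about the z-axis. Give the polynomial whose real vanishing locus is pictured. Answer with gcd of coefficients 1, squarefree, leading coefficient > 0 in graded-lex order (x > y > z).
3*x^2 + 3*y^2 - 2*z - 1

deg p = 2.
Symmetries: rotational symmetry about the z-axis ⇒ p depends on x, y only through x² + y².
Observable constraints: a circular section at z = 0 has radius between 0 and 1.
Assembling these constraints gives the stated polynomial.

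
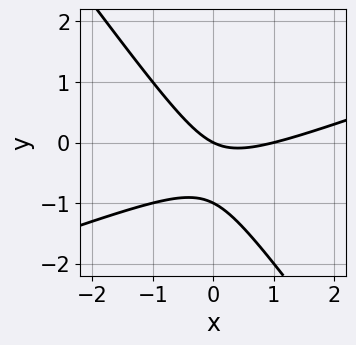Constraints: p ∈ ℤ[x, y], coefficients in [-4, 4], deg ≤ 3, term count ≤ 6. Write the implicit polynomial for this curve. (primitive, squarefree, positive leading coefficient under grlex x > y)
x^2 - 2*x*y - 2*y^2 - x - 2*y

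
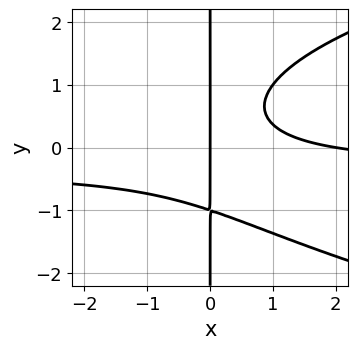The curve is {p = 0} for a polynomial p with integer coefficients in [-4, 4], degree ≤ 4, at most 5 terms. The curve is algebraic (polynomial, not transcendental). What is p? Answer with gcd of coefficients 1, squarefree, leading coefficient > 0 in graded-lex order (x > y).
2*x*y^3 - 3*x^2*y - x^2 + 2*x

1. Degree: a generic line meets the curve in up to 4 points, so deg p = 4.
2. Reading off the gridlines: every point of the y-axis in the box is on the curve; the x-axis gridline crossings are at x ∈ {0, 2}.
3. The integer polynomial consistent with all of this is the stated p.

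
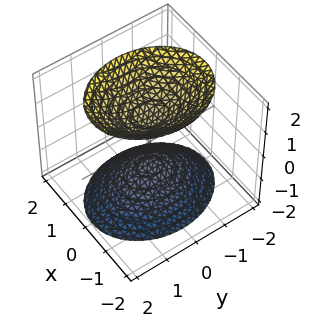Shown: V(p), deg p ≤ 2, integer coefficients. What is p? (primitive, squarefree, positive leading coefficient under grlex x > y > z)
3*x^2 + 2*y^2 - 2*z^2 + 2

(a) There are 2 components. They look like related sheets of one shape, so recover p as a whole.
(b) Degree: two sheets facing apart; a quadric, so deg p = 2.
(c) Symmetries: mirror symmetry y ↦ −y ⇒ only even powers of y; it's symmetric under x → −x, forcing even powers of x; mirror symmetry z ↦ −z ⇒ only even powers of z.
(d) Observable constraints: it misses every integer gridline on the y-axis; the z-axis gridline crossings are at z ∈ {-1, 1}.
(e) Fitting integer coefficients to these (and the overall shape) gives p.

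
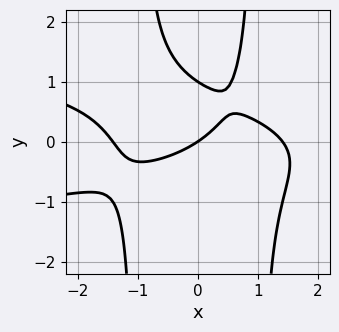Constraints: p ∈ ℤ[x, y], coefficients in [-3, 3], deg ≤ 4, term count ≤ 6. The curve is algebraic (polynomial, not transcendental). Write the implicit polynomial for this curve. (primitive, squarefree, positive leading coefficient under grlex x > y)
1. deg p = 4. No degree-3 curve has this shape.
2. Checking where it meets the axes: it crosses the x-axis at the gridline x = 0; among the integer gridlines, it crosses the y-axis at y ∈ {0, 1}.
3. Matching integer coefficients to the picture gives p.

3*x^2*y^2 + x^3 - 3*y^2 - 2*x + 3*y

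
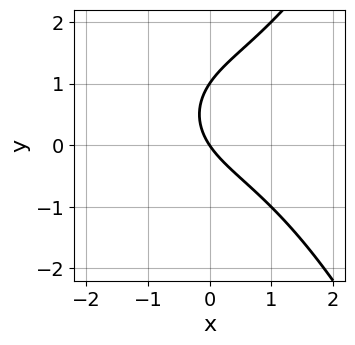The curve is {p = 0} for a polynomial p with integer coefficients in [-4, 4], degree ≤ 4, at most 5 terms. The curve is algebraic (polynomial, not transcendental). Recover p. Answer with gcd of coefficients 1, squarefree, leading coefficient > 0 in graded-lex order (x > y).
x^3 - 2*y^2 + 3*x + 2*y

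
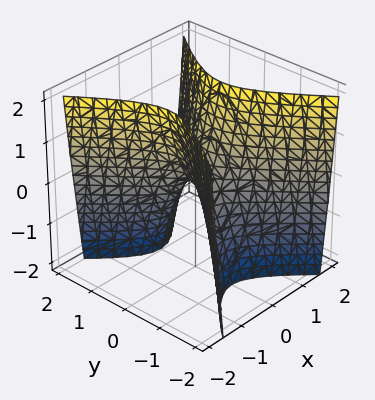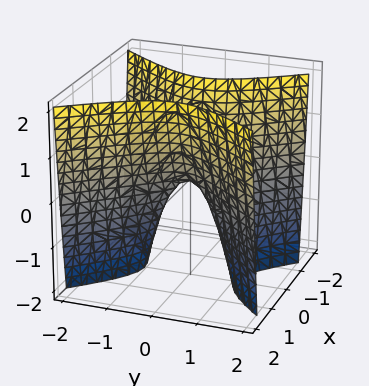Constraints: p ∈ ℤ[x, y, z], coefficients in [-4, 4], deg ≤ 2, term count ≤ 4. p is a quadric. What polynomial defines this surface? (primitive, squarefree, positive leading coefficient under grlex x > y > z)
3*x^2 - 2*y^2 - z

First, deg p = 2. A saddle surface; a quadric.
Next, symmetries: mirror symmetry x ↦ −x ⇒ only even powers of x; it's symmetric under y → −y, forcing even powers of y.
Next, from the axis intercepts and sections: it meets the y-axis at y = 0 (among the integer gridlines); one x-axis crossing is at x = 0; it crosses the z-axis at the gridline z = 0.
Finally, these observations pin down the coefficients.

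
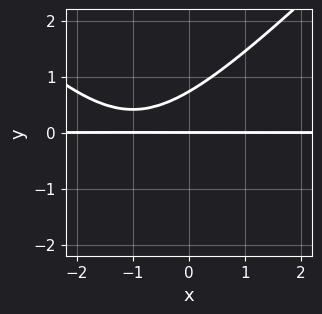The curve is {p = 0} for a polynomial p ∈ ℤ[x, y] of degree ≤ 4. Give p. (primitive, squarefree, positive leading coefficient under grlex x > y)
x^2*y - y^3 + 2*x*y - 2*y^2 + 2*y

1. deg p = 3. The shape is more complex than any degree-2 curve.
2. Observable constraints: it crosses the y-axis at the gridline y = 0; every point of the x-axis in the box is on the curve.
3. Assembling these constraints gives the stated polynomial.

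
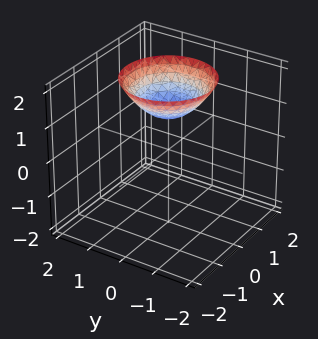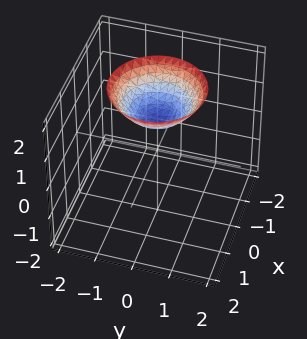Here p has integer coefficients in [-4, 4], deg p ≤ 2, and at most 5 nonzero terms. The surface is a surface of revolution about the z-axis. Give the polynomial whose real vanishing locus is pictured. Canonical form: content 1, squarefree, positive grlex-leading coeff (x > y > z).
First, the degree is 2 — the shape is more complex than any degree-1 surface.
Then, symmetries: the surface is invariant under rotation about z: p = q(x² + y², z).
Then, from the visible intercepts: no y-intercept at any integer in the box; it meets the z-axis at z = 1 (among the integer gridlines); no x-intercept at any integer in the box; a circular section at z = 2 has radius between 1 and 2.
Finally, putting this together gives p.

2*x^2 + 2*y^2 - 3*z + 3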